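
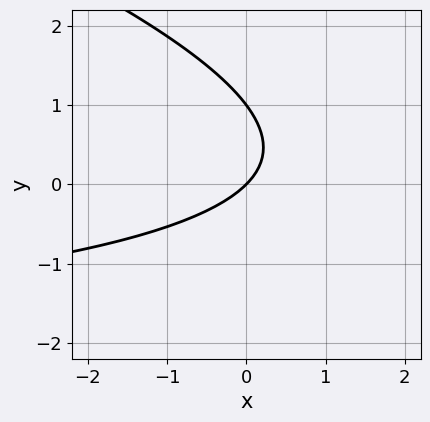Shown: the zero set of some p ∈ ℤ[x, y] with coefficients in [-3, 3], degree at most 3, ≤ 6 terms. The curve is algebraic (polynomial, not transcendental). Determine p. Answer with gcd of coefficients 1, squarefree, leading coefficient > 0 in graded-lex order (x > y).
x*y + 3*y^2 + 3*x - 3*y

Degree: no degree-1 curve has this shape, so deg p = 2.
From the visible intercepts: it meets the x-axis at x = 0 (among the integer gridlines); among the integer gridlines, it crosses the y-axis at y ∈ {0, 1}.
Assembling these constraints gives the stated polynomial.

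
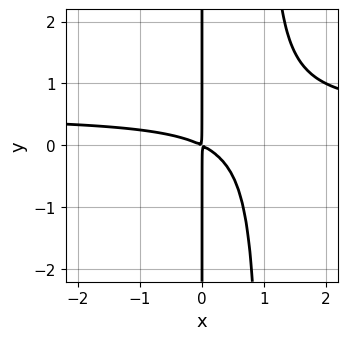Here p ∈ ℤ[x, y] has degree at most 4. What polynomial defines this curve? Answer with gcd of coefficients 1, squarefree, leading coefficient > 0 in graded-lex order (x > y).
2*x^2*y - x^2 - 2*x*y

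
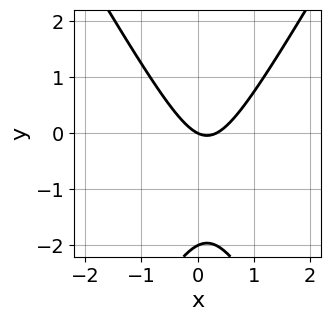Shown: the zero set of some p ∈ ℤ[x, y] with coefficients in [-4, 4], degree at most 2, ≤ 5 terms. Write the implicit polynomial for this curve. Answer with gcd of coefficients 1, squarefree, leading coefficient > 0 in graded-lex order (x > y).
3*x^2 - y^2 - x - 2*y

1. Degree: a generic line meets the curve in up to 2 points, so deg p = 2.
2. Against the integer gridlines: among the integer gridlines, it crosses the y-axis at y ∈ {-2, 0}; one x-axis crossing is at x = 0.
3. The integer polynomial consistent with all of this is the stated p.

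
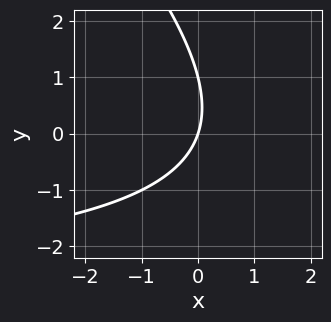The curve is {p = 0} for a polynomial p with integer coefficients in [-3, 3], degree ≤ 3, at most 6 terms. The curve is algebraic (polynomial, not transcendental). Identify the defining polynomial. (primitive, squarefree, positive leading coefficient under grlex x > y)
x*y + y^2 + 3*x - y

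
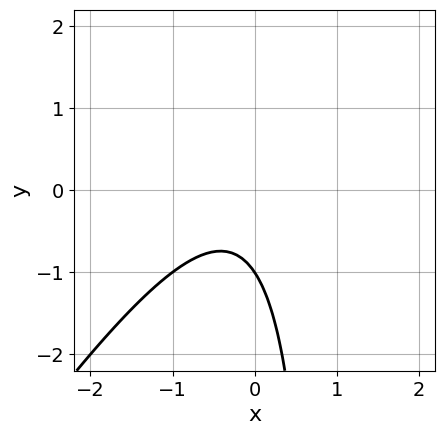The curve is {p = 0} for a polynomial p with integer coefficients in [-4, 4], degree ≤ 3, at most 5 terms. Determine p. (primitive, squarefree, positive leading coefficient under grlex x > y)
deg p = 2. A generic line meets the curve in up to 2 points.
Observable constraints: one y-axis crossing is at y = -1; no x-intercept at any integer in the box.
Solving for integer coefficients yields p as stated.

3*x^2 - 2*x*y + x + 2*y + 2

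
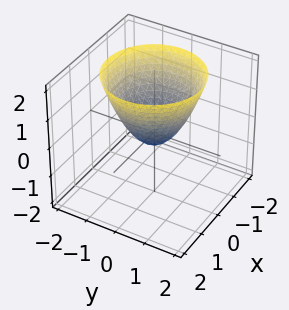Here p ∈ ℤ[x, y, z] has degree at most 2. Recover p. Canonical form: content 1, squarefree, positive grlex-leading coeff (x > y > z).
1. deg p = 2.
2. By symmetry, every cross-section ⟂ z is a circle, so x, y appear only via x² + y².
3. From the axis intercepts and sections: a circular section at z = 2 has radius between 1 and 2.
4. The integer polynomial consistent with all of this is the stated p.

3*x^2 + 3*y^2 - 3*z - 1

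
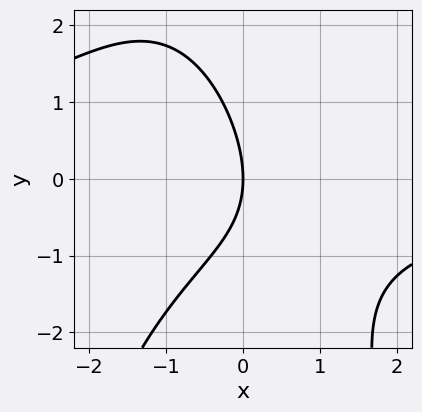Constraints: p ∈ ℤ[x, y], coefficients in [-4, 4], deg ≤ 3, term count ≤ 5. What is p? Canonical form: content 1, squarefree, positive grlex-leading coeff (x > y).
(a) Degree: a generic line meets the curve in up to 3 points, so deg p = 3.
(b) From the visible intercepts: one y-axis crossing is at y = 0; it meets the x-axis at x = 0 (among the integer gridlines).
(c) Matching integer coefficients to the picture gives p.

x^2*y + x*y + y^2 + 3*x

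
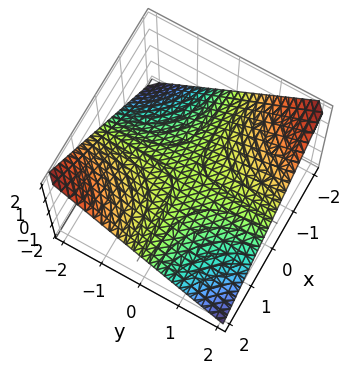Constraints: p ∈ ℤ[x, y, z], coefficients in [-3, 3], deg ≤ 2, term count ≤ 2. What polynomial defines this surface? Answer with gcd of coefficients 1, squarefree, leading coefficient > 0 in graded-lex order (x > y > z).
The degree is 2 — a hyperbolic paraboloid; a quadric.
From the visible intercepts: the visible y-axis segment lies entirely on the surface; it crosses the z-axis at the gridline z = 0; the visible x-axis segment lies entirely on the surface.
The integer polynomial consistent with all of this is the stated p.

x*y + 2*z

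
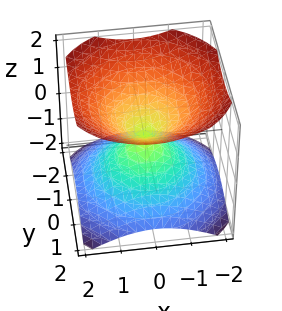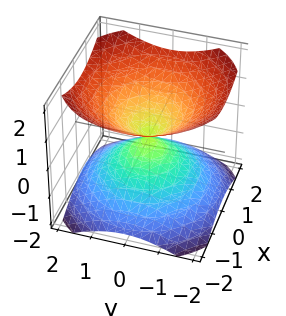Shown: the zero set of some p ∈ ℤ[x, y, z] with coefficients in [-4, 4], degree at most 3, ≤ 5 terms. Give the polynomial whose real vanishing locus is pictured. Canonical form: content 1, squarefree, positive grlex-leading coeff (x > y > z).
(a) There are 2 components.
(b) Degree: two nappes meeting at a single point; a quadric, so deg p = 2.
(c) Symmetries: it's symmetric under z → −z, forcing even powers of z; the surface is invariant under rotation about z: p = q(x² + y², z).
(d) Observable constraints: one z-axis crossing is at z = 0; a circular section at z = 1 has radius between 1 and 2; it crosses the y-axis at the gridline y = 0.
(e) Matching integer coefficients to the picture gives p.

2*x^2 + 2*y^2 - 3*z^2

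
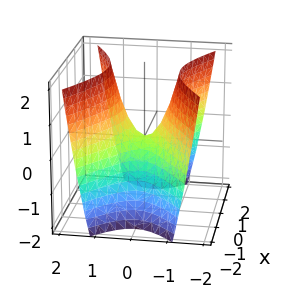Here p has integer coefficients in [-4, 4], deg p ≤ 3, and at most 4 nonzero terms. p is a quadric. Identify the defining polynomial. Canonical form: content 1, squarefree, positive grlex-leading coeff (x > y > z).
deg p = 2. A saddle surface; a quadric.
Symmetries: mirror symmetry y ↦ −y ⇒ only even powers of y; it's symmetric under x → −x, forcing even powers of x.
Observable constraints: it crosses the z-axis at the gridline z = 0; it crosses the x-axis at the gridline x = 0; it meets the y-axis at y = 0 (among the integer gridlines).
These observations pin down the coefficients.

x^2 - 2*y^2 + z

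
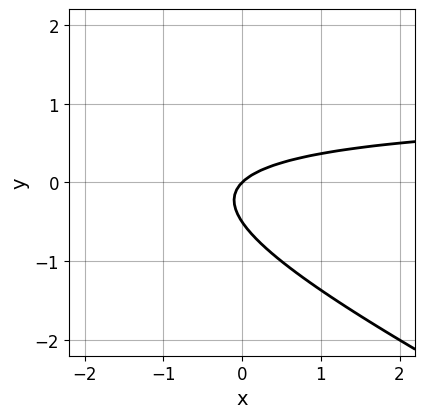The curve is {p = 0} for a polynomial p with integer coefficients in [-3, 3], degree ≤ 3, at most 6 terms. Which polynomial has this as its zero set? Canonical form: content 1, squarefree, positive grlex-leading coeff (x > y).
1. deg p = 2.
2. Checking where it meets the axes: it crosses the x-axis at the gridline x = 0; it crosses the y-axis at the gridline y = 0.
3. Putting this together gives p.

x*y + 2*y^2 - x + y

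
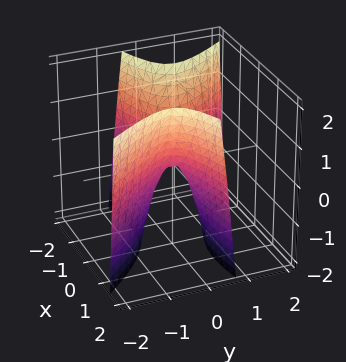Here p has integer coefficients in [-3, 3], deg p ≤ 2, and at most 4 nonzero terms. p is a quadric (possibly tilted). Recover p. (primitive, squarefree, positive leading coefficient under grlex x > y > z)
x^2 - 3*x*y - 3*y^2 - z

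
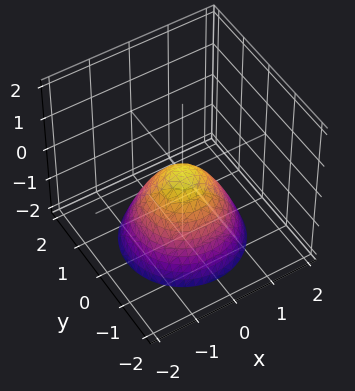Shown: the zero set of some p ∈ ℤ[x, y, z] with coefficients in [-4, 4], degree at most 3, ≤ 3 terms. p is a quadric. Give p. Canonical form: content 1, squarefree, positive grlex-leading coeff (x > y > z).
1. deg p = 2. A single bowl opening along one axis; a quadric.
2. Symmetries: every cross-section ⟂ z is a circle, so x, y appear only via x² + y².
3. Reading off the gridlines: one z-axis crossing is at z = 0; one y-axis crossing is at y = 0; one x-axis crossing is at x = 0.
4. Solving for integer coefficients yields p as stated.

x^2 + y^2 + z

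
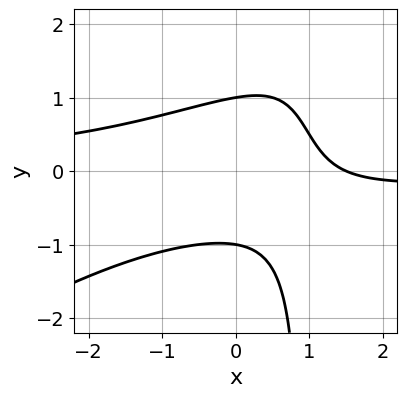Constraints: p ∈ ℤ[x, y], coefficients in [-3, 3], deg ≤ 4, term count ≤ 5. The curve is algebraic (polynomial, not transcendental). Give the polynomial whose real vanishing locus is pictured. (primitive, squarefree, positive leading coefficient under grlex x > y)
1. deg p = 3.
2. Against the integer gridlines: among the integer gridlines, it crosses the y-axis at y ∈ {-1, 1}.
3. Matching integer coefficients to the picture gives p.

2*x^2*y - 3*x*y^2 + 3*y^2 + 2*x - 3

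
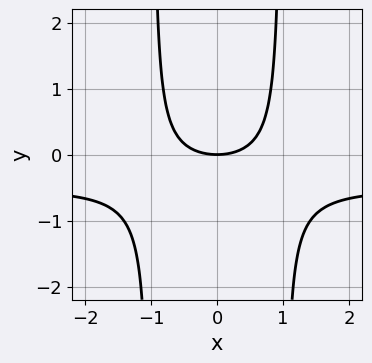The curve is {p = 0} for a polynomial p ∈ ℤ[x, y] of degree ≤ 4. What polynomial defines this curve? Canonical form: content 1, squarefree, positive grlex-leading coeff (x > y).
1. The degree is 3 — a generic line meets the curve in up to 3 points.
2. Symmetries: the x ↦ −x reflection is a symmetry, so x appears only in even powers.
3. From the axis intercepts and sections: it meets the y-axis at y = 0 (among the integer gridlines); it crosses the x-axis at the gridline x = 0.
4. Assembling these constraints gives the stated polynomial.

2*x^2*y + x^2 - 2*y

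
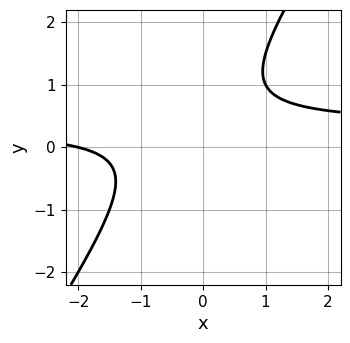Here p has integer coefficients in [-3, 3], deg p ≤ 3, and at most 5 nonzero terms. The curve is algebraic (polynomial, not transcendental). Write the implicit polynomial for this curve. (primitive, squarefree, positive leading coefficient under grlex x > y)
3*x*y - 2*y^2 - x + 2*y - 2

First, deg p = 2. A generic line meets the curve in up to 2 points.
Next, observable constraints: it misses every integer gridline on the y-axis; it crosses the x-axis at the gridline x = -2.
Finally, fitting integer coefficients to these (and the overall shape) gives p.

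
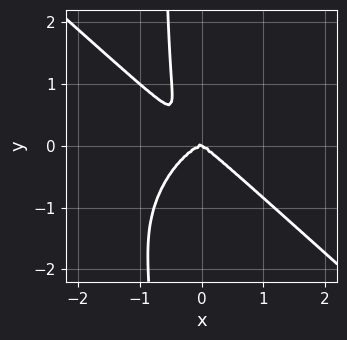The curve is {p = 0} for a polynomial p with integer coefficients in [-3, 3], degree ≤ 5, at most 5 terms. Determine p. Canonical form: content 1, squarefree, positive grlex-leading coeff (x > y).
First, degree: the shape is more complex than any degree-3 curve, so deg p = 4.
Then, against the integer gridlines: it meets the y-axis at y = 0 (among the integer gridlines); one x-axis crossing is at x = 0.
Finally, these observations pin down the coefficients.

3*x^4 - x^2*y^2 + 3*x*y^3 + x*y^2 + 2*y^3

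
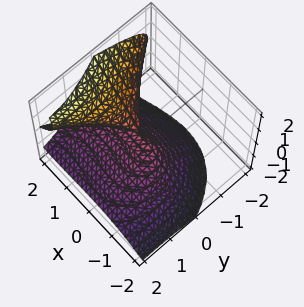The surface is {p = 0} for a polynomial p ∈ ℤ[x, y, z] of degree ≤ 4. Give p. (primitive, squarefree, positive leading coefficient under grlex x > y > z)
First, deg p = 3. No degree-2 surface has this shape.
Next, observable constraints: it meets the x-axis at x = 0 (among the integer gridlines); it meets the y-axis at y = 0 (among the integer gridlines); it meets the z-axis at z = 0 (among the integer gridlines).
Finally, matching integer coefficients to the picture gives p.

x^3 + 2*x^2*z + 3*y*z^2 - 3*z^3 - 3*y^2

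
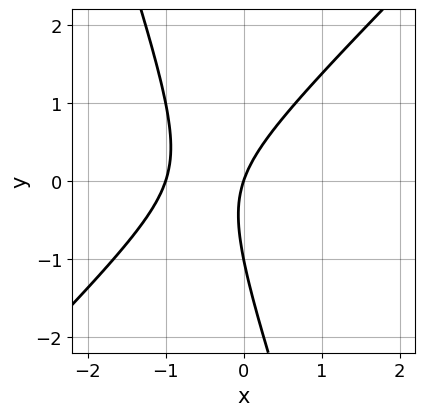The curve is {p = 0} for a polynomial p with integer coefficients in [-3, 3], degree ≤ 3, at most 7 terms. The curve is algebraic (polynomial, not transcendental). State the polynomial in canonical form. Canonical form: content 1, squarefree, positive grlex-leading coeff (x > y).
deg p = 2. The shape is more complex than any degree-1 curve.
Observable constraints: the y-axis gridline crossings are at y ∈ {-1, 0}; the x-axis gridline crossings are at x ∈ {-1, 0}.
Matching integer coefficients to the picture gives p.

3*x^2 - 2*x*y - y^2 + 3*x - y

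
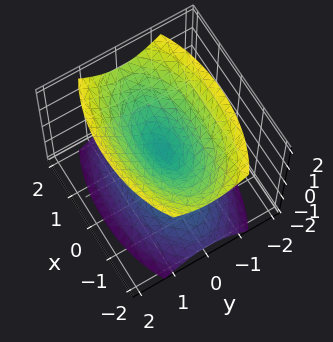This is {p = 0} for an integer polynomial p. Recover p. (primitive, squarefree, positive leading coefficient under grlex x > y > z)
x^2 + 3*y^2 - 2*z^2

1. The picture has 2 separate pieces. They look like related sheets of one shape, so recover p as a whole.
2. The degree is 2 — a double cone through the origin; a quadric.
3. Symmetries: mirror symmetry z ↦ −z ⇒ only even powers of z; mirror symmetry y ↦ −y ⇒ only even powers of y; the x ↦ −x reflection is a symmetry, so x appears only in even powers.
4. Reading off the gridlines: it crosses the z-axis at the gridline z = 0; it meets the y-axis at y = 0 (among the integer gridlines).
5. Together with the visible shape, these determine p as stated.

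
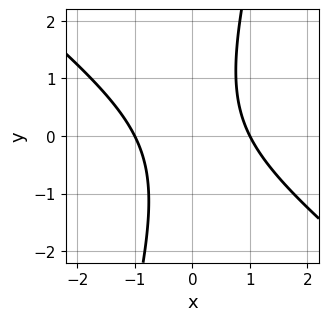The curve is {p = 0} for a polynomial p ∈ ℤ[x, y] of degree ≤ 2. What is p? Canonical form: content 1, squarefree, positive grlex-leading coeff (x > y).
3*x^2 + 3*x*y - y^2 - 3

First, deg p = 2. A generic line meets the curve in up to 2 points.
Next, reading off the gridlines: it misses every integer gridline on the y-axis; among the integer gridlines, it crosses the x-axis at x ∈ {-1, 1}.
Finally, matching integer coefficients to the picture gives p.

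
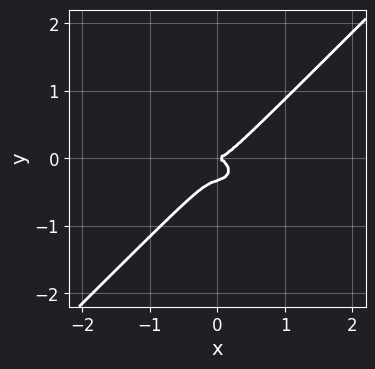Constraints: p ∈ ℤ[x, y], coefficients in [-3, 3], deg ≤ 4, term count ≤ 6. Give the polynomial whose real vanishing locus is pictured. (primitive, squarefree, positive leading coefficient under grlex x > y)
2*x^3 + x*y^2 - 3*y^3 - y^2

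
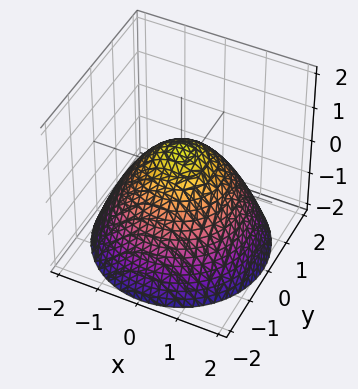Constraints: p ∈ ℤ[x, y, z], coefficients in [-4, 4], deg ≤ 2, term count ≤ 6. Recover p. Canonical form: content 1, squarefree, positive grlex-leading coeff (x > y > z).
2*x^2 + 2*y^2 + 3*z - 2

(a) Degree: no degree-1 surface has this shape, so deg p = 2.
(b) Symmetries: rotational symmetry about the z-axis ⇒ p depends on x, y only through x² + y².
(c) Observable constraints: a circular section at z = 0 has radius exactly 1; among the integer gridlines, it crosses the x-axis at x ∈ {-1, 1}; the y-axis gridline crossings are at y ∈ {-1, 1}.
(d) Matching integer coefficients to the picture gives p.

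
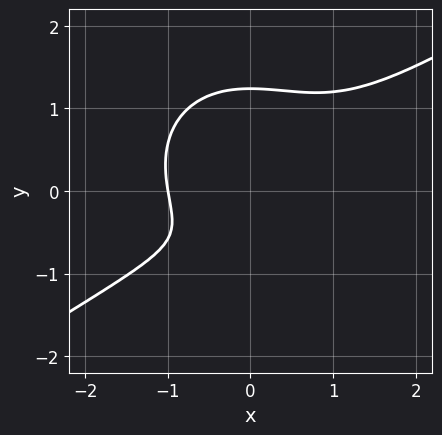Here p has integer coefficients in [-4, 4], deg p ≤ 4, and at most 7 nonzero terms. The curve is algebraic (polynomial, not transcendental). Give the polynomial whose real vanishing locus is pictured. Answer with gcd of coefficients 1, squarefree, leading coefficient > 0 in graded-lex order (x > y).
2*x^3 - 2*x^2*y - 3*y^3 + 3*y + 2

deg p = 3.
Observable constraints: it crosses the x-axis at the gridline x = -1.
Fitting integer coefficients to these (and the overall shape) gives p.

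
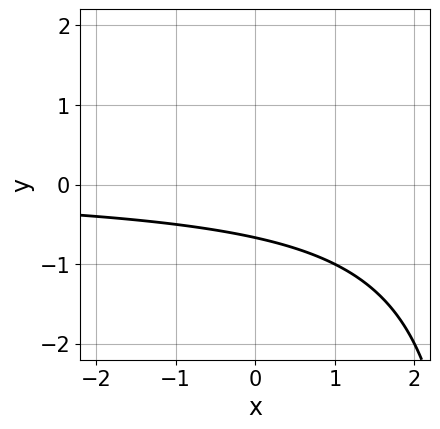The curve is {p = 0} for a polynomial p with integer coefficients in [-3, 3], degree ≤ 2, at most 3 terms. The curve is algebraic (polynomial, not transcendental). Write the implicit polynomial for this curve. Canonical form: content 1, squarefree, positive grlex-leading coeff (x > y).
1. Degree: no degree-1 curve has this shape, so deg p = 2.
2. Checking where it meets the axes: the curve avoids every integer x-axis point in the box.
3. Matching integer coefficients to the picture gives p.

x*y - 3*y - 2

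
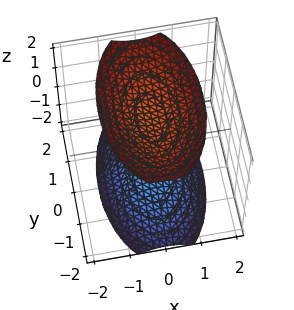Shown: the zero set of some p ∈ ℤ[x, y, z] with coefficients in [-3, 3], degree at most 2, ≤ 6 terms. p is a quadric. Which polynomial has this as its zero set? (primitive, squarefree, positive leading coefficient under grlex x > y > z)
1. I count 2 distinct pieces. Treating them together as one polynomial.
2. deg p = 2. Two sheets facing apart; a quadric.
3. Symmetries: the z ↦ −z reflection is a symmetry, so z appears only in even powers; mirror symmetry y ↦ −y ⇒ only even powers of y; mirror symmetry x ↦ −x ⇒ only even powers of x.
4. From the axis intercepts and sections: the surface avoids every integer x-axis point in the box; it misses every integer gridline on the y-axis.
5. Solving for integer coefficients yields p as stated.

3*x^2 + y^2 - 2*z^2 + 3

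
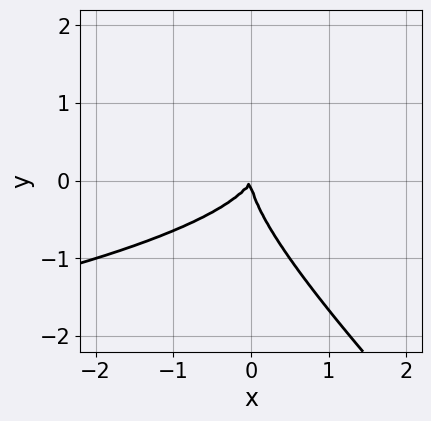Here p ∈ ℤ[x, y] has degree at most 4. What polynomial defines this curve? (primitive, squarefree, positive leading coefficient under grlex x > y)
(a) deg p = 3. A generic line meets the curve in up to 3 points.
(b) Against the integer gridlines: one x-axis crossing is at x = 0; it meets the y-axis at y = 0 (among the integer gridlines).
(c) The integer polynomial consistent with all of this is the stated p.

2*x*y^2 + 2*y^3 + 2*x^2 - x*y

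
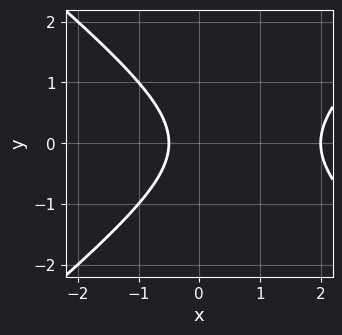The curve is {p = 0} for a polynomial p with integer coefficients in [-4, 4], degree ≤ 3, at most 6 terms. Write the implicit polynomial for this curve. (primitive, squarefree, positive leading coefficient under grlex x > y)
2*x^2 - 3*y^2 - 3*x - 2

deg p = 2. A generic line meets the curve in up to 2 points.
Symmetries: it's symmetric under y → −y, forcing even powers of y.
Against the integer gridlines: it misses every integer gridline on the y-axis; one x-axis crossing is at x = 2.
Assembling these constraints gives the stated polynomial.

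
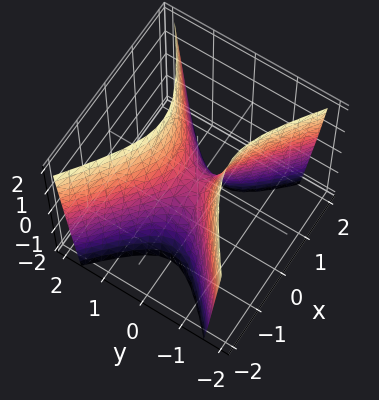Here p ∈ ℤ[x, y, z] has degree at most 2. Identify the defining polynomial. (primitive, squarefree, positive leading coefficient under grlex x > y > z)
2*x^2 - 3*y^2 + z

First, the degree is 2 — a saddle surface; a quadric.
Then, symmetries: it's symmetric under x → −x, forcing even powers of x; mirror symmetry y ↦ −y ⇒ only even powers of y.
Next, against the integer gridlines: it crosses the x-axis at the gridline x = 0; it meets the z-axis at z = 0 (among the integer gridlines); it crosses the y-axis at the gridline y = 0.
Finally, the integer polynomial consistent with all of this is the stated p.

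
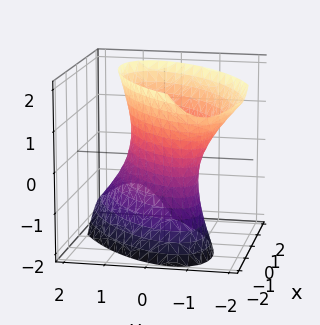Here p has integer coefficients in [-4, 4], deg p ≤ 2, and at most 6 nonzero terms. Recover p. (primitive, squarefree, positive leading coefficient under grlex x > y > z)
(a) deg p = 2. No degree-1 surface has this shape.
(b) Checking where it meets the axes: no z-intercept at any integer in the box; the x-axis gridline crossings are at x ∈ {-1, 1}.
(c) Fitting integer coefficients to these (and the overall shape) gives p.

2*x^2 - 3*x*y + 3*y^2 + y*z - z^2 - 2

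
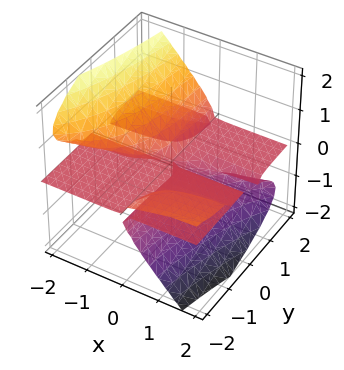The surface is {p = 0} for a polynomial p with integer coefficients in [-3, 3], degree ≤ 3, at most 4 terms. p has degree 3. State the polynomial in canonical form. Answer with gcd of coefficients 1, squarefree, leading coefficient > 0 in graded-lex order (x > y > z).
(a) The picture has 2 separate pieces.
(b) deg p = 3.
(c) From the axis intercepts and sections: it crosses the z-axis at the gridline z = 0; the visible x-axis segment lies entirely on the surface.
(d) Putting this together gives p.

x*y*z + 3*x*z^2 + 3*z^3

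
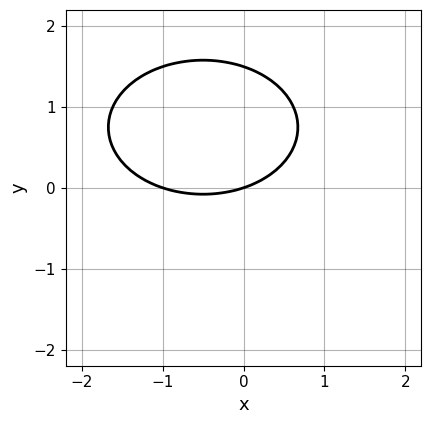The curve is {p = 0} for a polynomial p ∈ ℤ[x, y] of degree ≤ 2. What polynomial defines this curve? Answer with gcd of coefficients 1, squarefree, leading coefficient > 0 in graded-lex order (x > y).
deg p = 2. No degree-1 curve has this shape.
Against the integer gridlines: among the integer gridlines, it crosses the x-axis at x ∈ {-1, 0}; it meets the y-axis at y = 0 (among the integer gridlines).
Matching integer coefficients to the picture gives p.

x^2 + 2*y^2 + x - 3*y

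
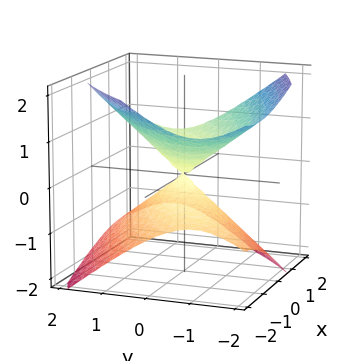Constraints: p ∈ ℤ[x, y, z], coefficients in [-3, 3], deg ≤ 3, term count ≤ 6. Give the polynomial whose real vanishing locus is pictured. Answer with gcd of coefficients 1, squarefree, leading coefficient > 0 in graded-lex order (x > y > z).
x^2 - 2*x*y - x*z + 2*y^2 - 3*z^2

1. The degree is 2 — the shape is more complex than any degree-1 surface.
2. Checking where it meets the axes: it crosses the y-axis at the gridline y = 0; one x-axis crossing is at x = 0.
3. Together with the visible shape, these determine p as stated.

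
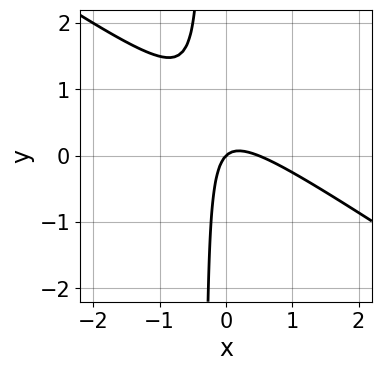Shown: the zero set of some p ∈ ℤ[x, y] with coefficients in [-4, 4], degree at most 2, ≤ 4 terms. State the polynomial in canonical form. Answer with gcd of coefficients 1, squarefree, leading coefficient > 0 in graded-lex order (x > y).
2*x^2 + 3*x*y - x + y

First, deg p = 2.
Then, from the visible intercepts: it crosses the x-axis at the gridline x = 0; it crosses the y-axis at the gridline y = 0.
Finally, putting this together gives p.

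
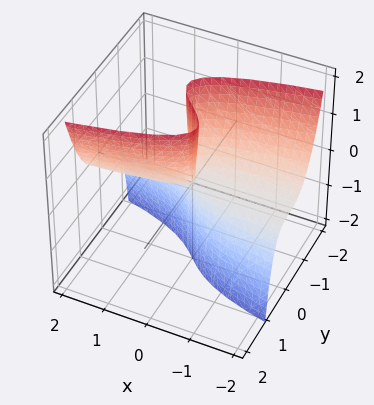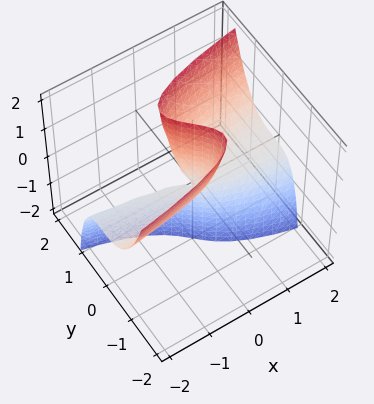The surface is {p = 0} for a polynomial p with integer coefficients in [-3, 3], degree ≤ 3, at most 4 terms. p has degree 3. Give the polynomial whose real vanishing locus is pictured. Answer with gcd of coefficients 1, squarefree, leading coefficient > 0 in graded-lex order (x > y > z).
First, the degree is 3 — a generic line meets the surface in up to 3 points.
Next, reading off the gridlines: the visible x-axis segment lies entirely on the surface; it crosses the y-axis at the gridline y = 0.
Finally, together with the visible shape, these determine p as stated. Check: (0, 0, -1) on the z-axis lies on the surface, and p(0, 0, -1) = 0. ✓

2*y^3 - x*z - y*z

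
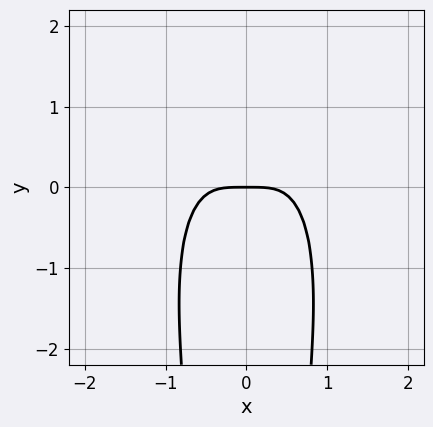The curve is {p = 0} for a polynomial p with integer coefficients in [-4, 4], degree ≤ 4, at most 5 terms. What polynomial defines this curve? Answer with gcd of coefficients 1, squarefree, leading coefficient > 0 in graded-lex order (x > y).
1. deg p = 4. The shape is more complex than any degree-3 curve.
2. Symmetries: mirror symmetry x ↦ −x ⇒ only even powers of x.
3. Against the integer gridlines: it crosses the y-axis at the gridline y = 0; it meets the x-axis at x = 0 (among the integer gridlines).
4. Solving for integer coefficients yields p as stated.

3*x^4 + x^2*y^2 + 2*y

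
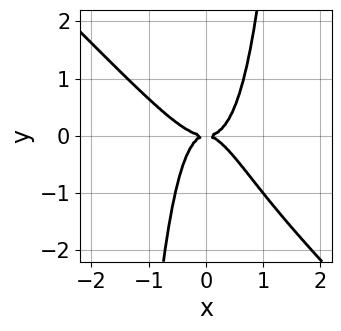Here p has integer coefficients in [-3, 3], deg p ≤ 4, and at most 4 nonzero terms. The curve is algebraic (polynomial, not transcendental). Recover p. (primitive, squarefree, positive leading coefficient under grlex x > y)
3*x^4 + 3*x^3*y - x^2*y - y^2

1. The degree is 4 — the shape is more complex than any degree-3 curve.
2. Checking where it meets the axes: one x-axis crossing is at x = 0; it crosses the y-axis at the gridline y = 0.
3. Together with the visible shape, these determine p as stated.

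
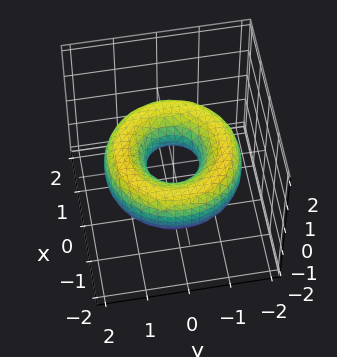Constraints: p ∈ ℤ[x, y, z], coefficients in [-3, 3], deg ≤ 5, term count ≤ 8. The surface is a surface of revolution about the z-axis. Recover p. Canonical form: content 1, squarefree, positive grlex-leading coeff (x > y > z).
(a) deg p = 4. No degree-3 surface has this shape.
(b) By symmetry, the z-axis is an axis of rotation, so x and y enter only as x² + y².
(c) From the visible intercepts: a circular section at z = 0 has radius between 0 and 1; it misses every integer gridline on the z-axis.
(d) Putting this together gives p.

x^4 + 2*x^2*y^2 + y^4 - 3*x^2 - 3*y^2 + 3*z^2 + 1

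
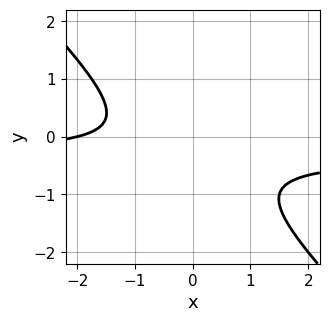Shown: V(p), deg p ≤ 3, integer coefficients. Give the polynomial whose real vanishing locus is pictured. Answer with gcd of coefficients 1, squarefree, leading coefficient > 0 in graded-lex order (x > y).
3*x*y + 3*y^2 + x + 2*y + 2

(a) deg p = 2.
(b) Checking where it meets the axes: it meets the x-axis at x = -2 (among the integer gridlines); the curve avoids every integer y-axis point in the box.
(c) Matching integer coefficients to the picture gives p.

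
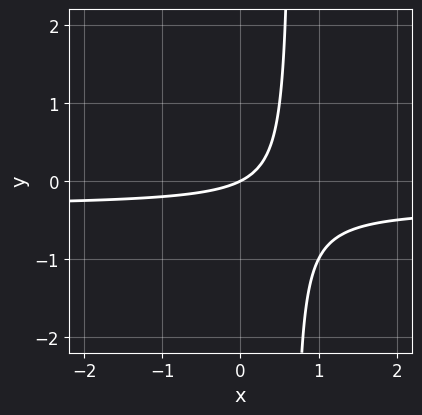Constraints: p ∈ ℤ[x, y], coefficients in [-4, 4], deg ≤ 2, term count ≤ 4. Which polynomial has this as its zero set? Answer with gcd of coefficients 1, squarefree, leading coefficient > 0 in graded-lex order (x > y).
3*x*y + x - 2*y

1. Degree: the shape is more complex than any degree-1 curve, so deg p = 2.
2. Against the integer gridlines: it crosses the x-axis at the gridline x = 0; one y-axis crossing is at y = 0.
3. The integer polynomial consistent with all of this is the stated p.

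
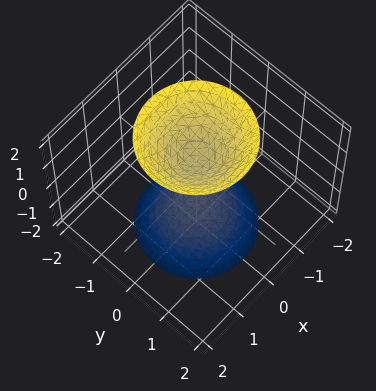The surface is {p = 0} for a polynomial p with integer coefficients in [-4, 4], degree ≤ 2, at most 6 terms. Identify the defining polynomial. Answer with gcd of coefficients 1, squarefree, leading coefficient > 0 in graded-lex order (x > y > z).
2*x^2 + 2*y^2 - z^2 + 1

I count 2 distinct pieces. They look like related sheets of one shape, so recover p as a whole.
Degree: two sheets facing apart; a quadric, so deg p = 2.
Symmetry: the surface is invariant under rotation about z: p = q(x² + y², z); mirror symmetry z ↦ −z ⇒ only even powers of z.
Observable constraints: it misses every integer gridline on the x-axis; the surface avoids every integer y-axis point in the box; the z-axis gridline crossings are at z ∈ {-1, 1}.
Putting this together gives p.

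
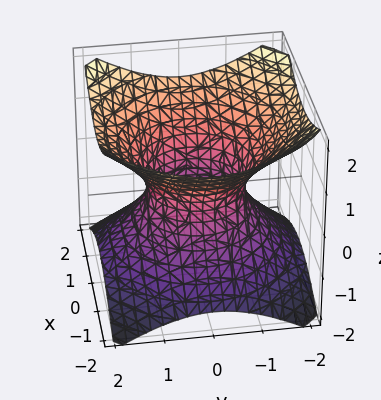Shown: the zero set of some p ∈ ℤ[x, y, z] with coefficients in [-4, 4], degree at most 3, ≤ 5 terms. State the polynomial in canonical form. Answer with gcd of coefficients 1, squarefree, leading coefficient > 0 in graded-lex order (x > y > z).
2*x^2 + 2*y^2 - 3*z^2 - 2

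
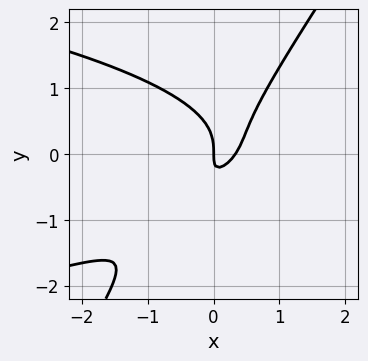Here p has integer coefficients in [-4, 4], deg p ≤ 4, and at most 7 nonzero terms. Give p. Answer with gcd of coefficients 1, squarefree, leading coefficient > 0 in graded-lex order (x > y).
3*x*y^2 - 2*y^3 + 3*x^2 - 2*x*y - x

deg p = 3.
Reading off the gridlines: it crosses the y-axis at the gridline y = 0; one x-axis crossing is at x = 0.
Matching integer coefficients to the picture gives p.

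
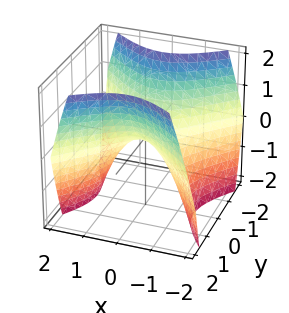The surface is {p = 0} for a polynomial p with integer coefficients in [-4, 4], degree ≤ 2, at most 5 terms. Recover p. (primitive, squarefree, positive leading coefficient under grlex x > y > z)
x^2 - y^2 + z

1. deg p = 2.
2. Symmetries: it's symmetric under y → −y, forcing even powers of y; mirror symmetry x ↦ −x ⇒ only even powers of x.
3. From the axis intercepts and sections: it meets the z-axis at z = 0 (among the integer gridlines); one x-axis crossing is at x = 0; it meets the y-axis at y = 0 (among the integer gridlines).
4. Assembling these constraints gives the stated polynomial.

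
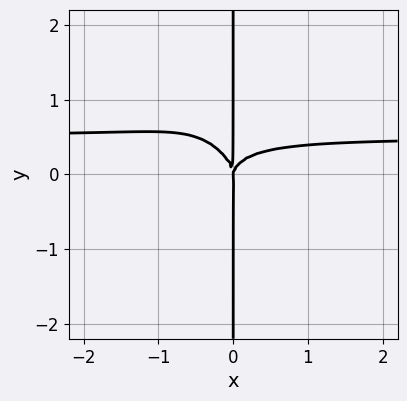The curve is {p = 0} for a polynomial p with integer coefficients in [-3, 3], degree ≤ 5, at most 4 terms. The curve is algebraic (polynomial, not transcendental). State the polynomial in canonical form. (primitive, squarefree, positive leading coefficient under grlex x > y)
2*x^3*y + x^2*y^2 + x*y^3 - x^3

(a) The degree is 4 — the shape is more complex than any degree-3 curve.
(b) Checking where it meets the axes: it meets the x-axis at x = 0 (among the integer gridlines); every point of the y-axis in the box is on the curve.
(c) Together with the visible shape, these determine p as stated.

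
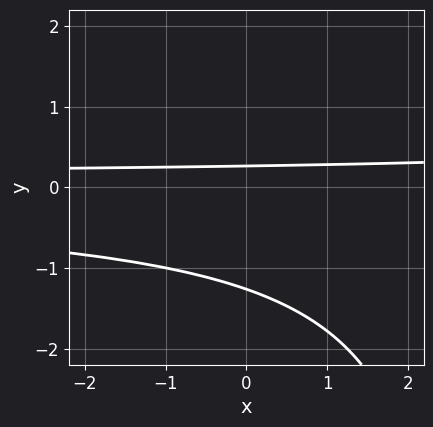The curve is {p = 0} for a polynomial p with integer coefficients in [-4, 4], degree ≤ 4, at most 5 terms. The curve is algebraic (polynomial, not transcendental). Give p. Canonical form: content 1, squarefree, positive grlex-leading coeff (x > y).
Degree: no degree-2 curve has this shape, so deg p = 3.
Against the integer gridlines: no x-intercept at any integer in the box.
These observations pin down the coefficients.

x*y^2 - 3*y^2 - 3*y + 1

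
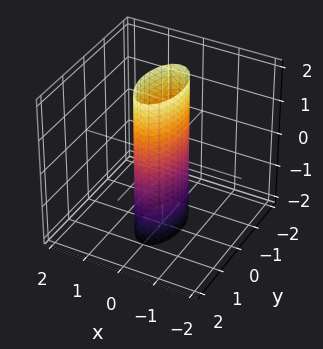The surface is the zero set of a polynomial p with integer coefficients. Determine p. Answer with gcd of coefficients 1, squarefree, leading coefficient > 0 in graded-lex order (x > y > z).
3*x^2 + y^2 - 1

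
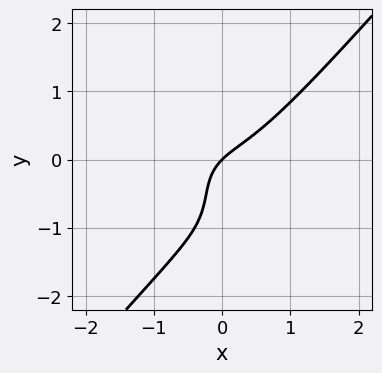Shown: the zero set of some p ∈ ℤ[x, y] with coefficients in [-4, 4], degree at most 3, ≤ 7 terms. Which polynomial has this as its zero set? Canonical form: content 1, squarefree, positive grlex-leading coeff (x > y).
3*x^3 - 2*y^3 - 3*y^2 + 2*x - 2*y

1. deg p = 3. The shape is more complex than any degree-2 curve.
2. Checking where it meets the axes: it meets the y-axis at y = 0 (among the integer gridlines); one x-axis crossing is at x = 0.
3. Solving for integer coefficients yields p as stated.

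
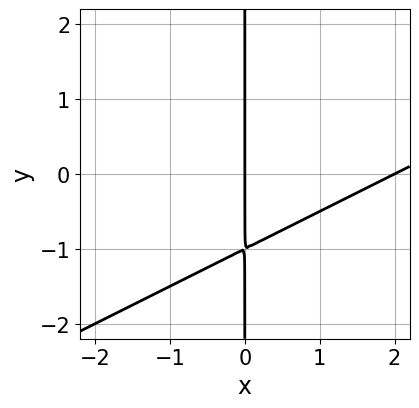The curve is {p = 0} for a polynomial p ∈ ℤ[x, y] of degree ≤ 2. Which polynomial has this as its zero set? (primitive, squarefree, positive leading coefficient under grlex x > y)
x^2 - 2*x*y - 2*x

First, the degree is 2 — a generic line meets the curve in up to 2 points.
Next, observable constraints: every point of the y-axis in the box is on the curve; among the integer gridlines, it crosses the x-axis at x ∈ {0, 2}.
Finally, assembling these constraints gives the stated polynomial.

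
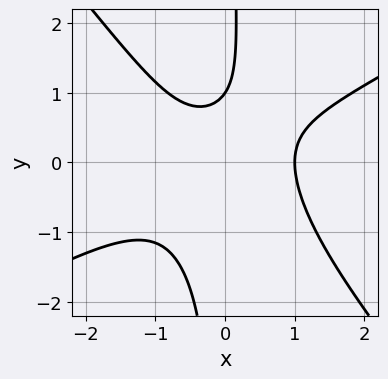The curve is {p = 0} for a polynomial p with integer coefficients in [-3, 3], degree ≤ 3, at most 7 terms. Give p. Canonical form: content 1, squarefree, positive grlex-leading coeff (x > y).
2*x^3 - 2*x^2*y - 3*x*y^2 + 2*y - 2

The degree is 3 — the shape is more complex than any degree-2 curve.
From the visible intercepts: it crosses the y-axis at the gridline y = 1; it meets the x-axis at x = 1 (among the integer gridlines).
The integer polynomial consistent with all of this is the stated p.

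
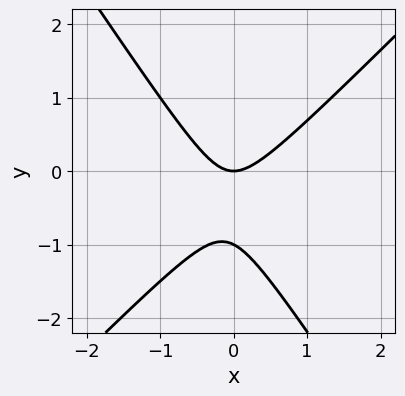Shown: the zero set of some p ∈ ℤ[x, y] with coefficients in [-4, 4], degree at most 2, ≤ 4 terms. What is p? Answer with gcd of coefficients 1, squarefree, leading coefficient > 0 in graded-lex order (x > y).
1. deg p = 2. No degree-1 curve has this shape.
2. Observable constraints: it meets the x-axis at x = 0 (among the integer gridlines); the y-axis gridline crossings are at y ∈ {-1, 0}.
3. Matching integer coefficients to the picture gives p.

3*x^2 - x*y - 2*y^2 - 2*y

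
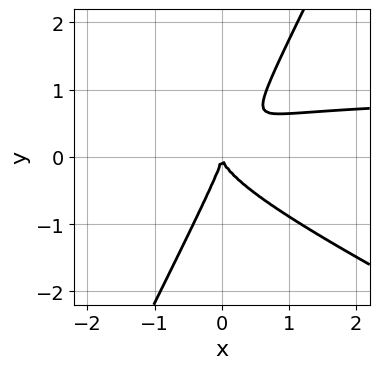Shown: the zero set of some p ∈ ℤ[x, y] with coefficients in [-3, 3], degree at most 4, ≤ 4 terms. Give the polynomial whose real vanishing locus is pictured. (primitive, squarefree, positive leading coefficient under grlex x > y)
2*x^2*y + 3*x*y^2 - 2*y^3 - 2*x^2

1. deg p = 3. No degree-2 curve has this shape.
2. From the axis intercepts and sections: it crosses the x-axis at the gridline x = 0; one y-axis crossing is at y = 0.
3. The integer polynomial consistent with all of this is the stated p.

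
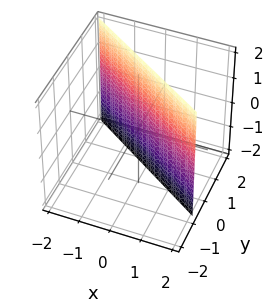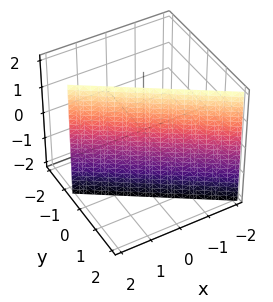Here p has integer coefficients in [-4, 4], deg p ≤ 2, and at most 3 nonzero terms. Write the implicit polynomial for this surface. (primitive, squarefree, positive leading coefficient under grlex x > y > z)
Degree: every cross-section is a straight line — this is a plane, so deg p = 1.
Observable constraints: it meets the x-axis at x = 1 (among the integer gridlines); the surface avoids every integer z-axis point in the box.
Putting this together gives p.

2*x + 3*y - 2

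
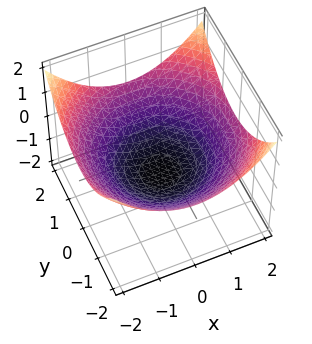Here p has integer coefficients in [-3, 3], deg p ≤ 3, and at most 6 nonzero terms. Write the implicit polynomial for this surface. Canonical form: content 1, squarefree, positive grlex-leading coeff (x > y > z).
(a) deg p = 2.
(b) Symmetry: the z-axis is an axis of rotation, so x and y enter only as x² + y².
(c) Reading off the gridlines: one z-axis crossing is at z = -1; a circular section at z = 0 has radius between 1 and 2.
(d) Matching integer coefficients to the picture gives p.

x^2 + y^2 - 3*z - 3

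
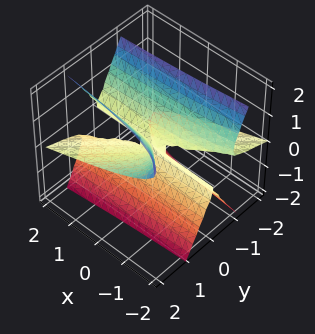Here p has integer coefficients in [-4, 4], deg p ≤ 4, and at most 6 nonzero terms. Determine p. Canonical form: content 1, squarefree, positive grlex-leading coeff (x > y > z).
x*y^2 - y^3 + 3*y^2*z - z^3

Degree: no degree-2 surface has this shape, so deg p = 3.
Reading off the gridlines: every point of the x-axis in the box is on the surface; it meets the y-axis at y = 0 (among the integer gridlines).
Solving for integer coefficients yields p as stated.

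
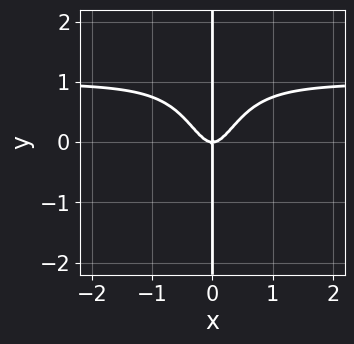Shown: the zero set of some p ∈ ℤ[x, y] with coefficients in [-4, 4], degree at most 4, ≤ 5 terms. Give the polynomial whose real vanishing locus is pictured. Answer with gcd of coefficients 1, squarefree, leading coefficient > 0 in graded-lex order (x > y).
1. Degree: no degree-3 curve has this shape, so deg p = 4.
2. Reading off the gridlines: it meets the x-axis at x = 0 (among the integer gridlines); the visible y-axis segment lies entirely on the curve.
3. Solving for integer coefficients yields p as stated.

3*x^3*y - 3*x^3 + x*y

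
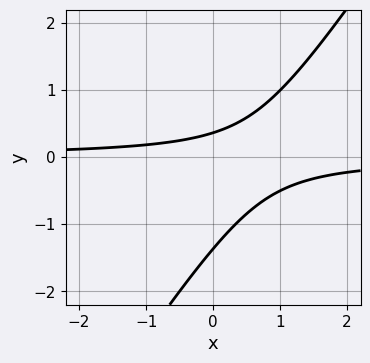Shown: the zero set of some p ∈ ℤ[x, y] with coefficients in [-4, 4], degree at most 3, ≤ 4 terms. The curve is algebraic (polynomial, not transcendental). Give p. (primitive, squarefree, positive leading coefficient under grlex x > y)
First, deg p = 2.
Next, observable constraints: it misses every integer gridline on the x-axis.
Finally, matching integer coefficients to the picture gives p.

3*x*y - 2*y^2 - 2*y + 1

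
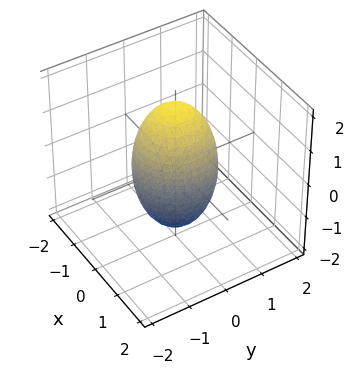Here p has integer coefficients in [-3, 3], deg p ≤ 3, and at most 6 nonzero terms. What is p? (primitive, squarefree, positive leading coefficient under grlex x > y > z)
1. The degree is 2 — no degree-1 surface has this shape.
2. By symmetry, every cross-section ⟂ z is a circle, so x, y appear only via x² + y².
3. From the axis intercepts and sections: the y-axis gridline crossings are at y ∈ {-1, 1}; a circular section at z = 1 has radius between 0 and 1; the x-axis gridline crossings are at x ∈ {-1, 1}.
4. Fitting integer coefficients to these (and the overall shape) gives p.

3*x^2 + 3*y^2 + z^2 - 3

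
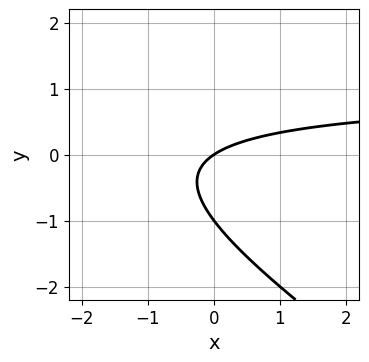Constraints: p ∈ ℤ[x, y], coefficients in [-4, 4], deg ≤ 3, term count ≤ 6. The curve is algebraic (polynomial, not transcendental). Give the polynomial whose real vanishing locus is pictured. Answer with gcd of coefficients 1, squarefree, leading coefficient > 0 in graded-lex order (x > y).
(a) The degree is 2 — a generic line meets the curve in up to 2 points.
(b) Against the integer gridlines: the y-axis gridline crossings are at y ∈ {-1, 0}; it meets the x-axis at x = 0 (among the integer gridlines).
(c) Putting this together gives p.

2*x*y + 3*y^2 - 2*x + 3*y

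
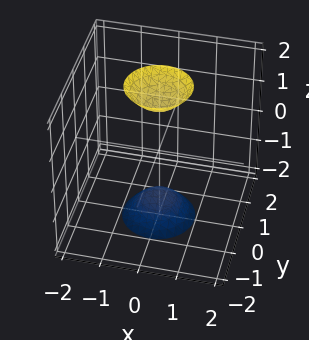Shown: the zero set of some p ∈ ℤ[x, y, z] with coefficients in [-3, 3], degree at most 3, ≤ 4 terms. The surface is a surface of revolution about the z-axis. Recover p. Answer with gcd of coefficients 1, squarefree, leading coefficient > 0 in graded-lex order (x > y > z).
1. I count 2 distinct pieces. They look like related sheets of one shape, so recover p as a whole.
2. The degree is 2 — a generic line meets the surface in up to 2 points.
3. Symmetries: rotational symmetry about the z-axis ⇒ p depends on x, y only through x² + y².
4. Checking where it meets the axes: the surface avoids every integer x-axis point in the box; a circular section at z = -2 has radius between 0 and 1; it misses every integer gridline on the y-axis.
5. Assembling these constraints gives the stated polynomial.

3*x^2 + 3*y^2 - z^2 + 2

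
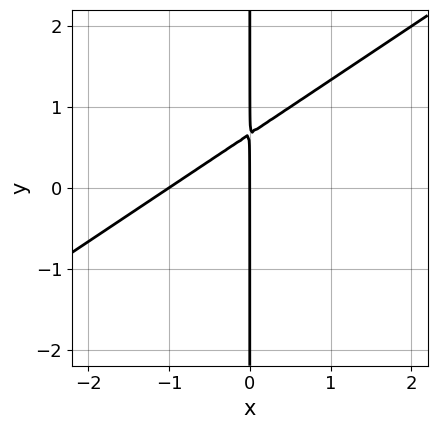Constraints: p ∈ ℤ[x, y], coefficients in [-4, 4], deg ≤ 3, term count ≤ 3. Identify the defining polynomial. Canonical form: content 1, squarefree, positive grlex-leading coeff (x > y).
(a) deg p = 2.
(b) From the axis intercepts and sections: the visible y-axis segment lies entirely on the curve; the x-axis gridline crossings are at x ∈ {-1, 0}.
(c) Putting this together gives p.

2*x^2 - 3*x*y + 2*x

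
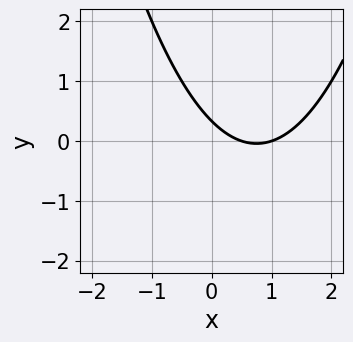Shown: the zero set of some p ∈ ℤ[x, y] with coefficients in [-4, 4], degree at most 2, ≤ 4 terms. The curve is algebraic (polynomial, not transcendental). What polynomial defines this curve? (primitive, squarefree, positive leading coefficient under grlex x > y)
2*x^2 - 3*x - 3*y + 1

(a) deg p = 2. No degree-1 curve has this shape.
(b) Observable constraints: it crosses the x-axis at the gridline x = 1.
(c) These observations pin down the coefficients.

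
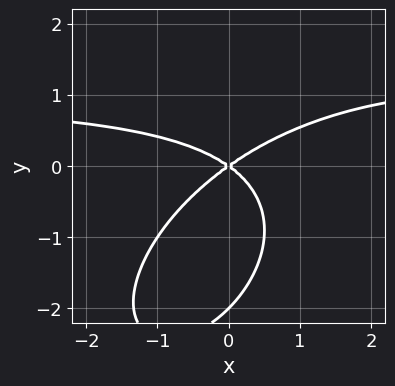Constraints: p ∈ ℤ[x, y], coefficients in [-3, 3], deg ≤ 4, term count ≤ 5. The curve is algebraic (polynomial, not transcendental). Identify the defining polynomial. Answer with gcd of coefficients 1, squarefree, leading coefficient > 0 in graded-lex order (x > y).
deg p = 3. The shape is more complex than any degree-2 curve.
Reading off the gridlines: it meets the x-axis at x = 0 (among the integer gridlines); the y-axis gridline crossings are at y ∈ {-2, 0}.
Putting this together gives p.

x^2*y - x*y^2 + y^3 - x^2 + 2*y^2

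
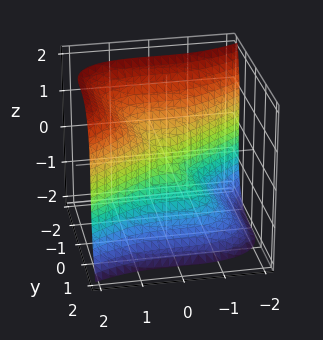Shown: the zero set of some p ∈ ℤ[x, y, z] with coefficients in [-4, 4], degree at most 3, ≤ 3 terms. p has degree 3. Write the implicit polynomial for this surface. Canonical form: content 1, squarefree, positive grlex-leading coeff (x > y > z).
x^3 - 3*y^3 - z^3

First, degree: the shape is more complex than any degree-2 surface, so deg p = 3.
Next, from the axis intercepts and sections: it crosses the x-axis at the gridline x = 0; it meets the y-axis at y = 0 (among the integer gridlines).
Finally, the integer polynomial consistent with all of this is the stated p.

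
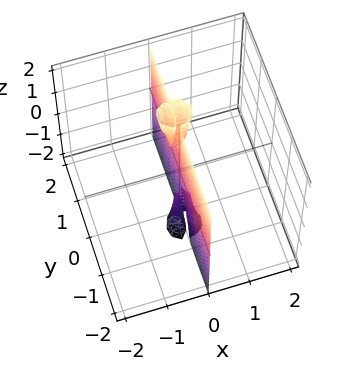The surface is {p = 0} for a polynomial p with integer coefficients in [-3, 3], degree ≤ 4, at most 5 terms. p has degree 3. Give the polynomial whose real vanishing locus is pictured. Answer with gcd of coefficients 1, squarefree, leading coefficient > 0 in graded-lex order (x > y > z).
2*x^3 + 3*x*y^2 - x*y*z

1. The picture has 3 separate pieces. Treating them together as one polynomial.
2. The degree is 3 — a generic line meets the surface in up to 3 points.
3. From the visible intercepts: every point of the y-axis in the box is on the surface; it meets the x-axis at x = 0 (among the integer gridlines); the visible z-axis segment lies entirely on the surface.
4. The integer polynomial consistent with all of this is the stated p.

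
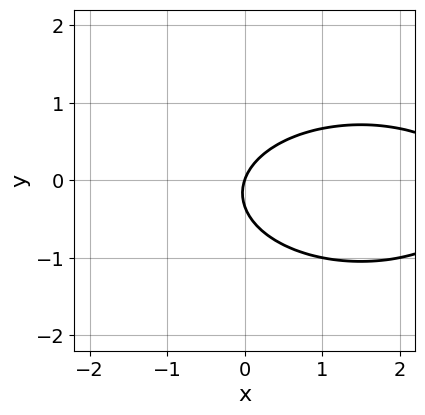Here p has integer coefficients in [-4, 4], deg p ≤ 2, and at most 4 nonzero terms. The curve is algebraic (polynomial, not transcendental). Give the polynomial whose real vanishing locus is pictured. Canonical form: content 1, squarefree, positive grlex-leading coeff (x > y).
(a) The degree is 2 — a generic line meets the curve in up to 2 points.
(b) Checking where it meets the axes: it crosses the y-axis at the gridline y = 0; one x-axis crossing is at x = 0.
(c) Solving for integer coefficients yields p as stated.

x^2 + 3*y^2 - 3*x + y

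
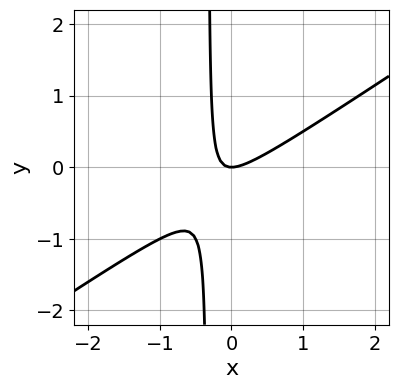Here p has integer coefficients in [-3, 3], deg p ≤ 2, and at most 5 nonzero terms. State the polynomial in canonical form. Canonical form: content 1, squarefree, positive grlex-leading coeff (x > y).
2*x^2 - 3*x*y - y

(a) The degree is 2 — no degree-1 curve has this shape.
(b) From the visible intercepts: it crosses the x-axis at the gridline x = 0; it meets the y-axis at y = 0 (among the integer gridlines).
(c) Assembling these constraints gives the stated polynomial.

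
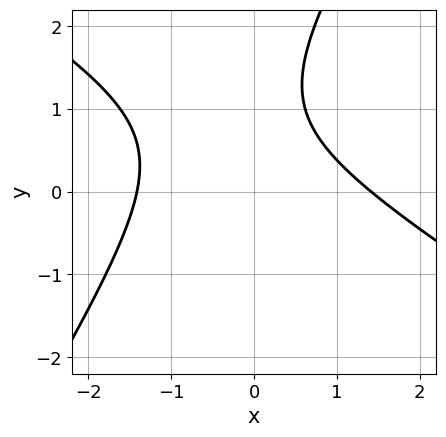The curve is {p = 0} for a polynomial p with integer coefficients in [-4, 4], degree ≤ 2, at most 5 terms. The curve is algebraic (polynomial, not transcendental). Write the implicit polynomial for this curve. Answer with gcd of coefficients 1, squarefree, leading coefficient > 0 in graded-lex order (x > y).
x^2 + x*y - y^2 + 2*y - 2

1. deg p = 2.
2. Checking where it meets the axes: the curve avoids every integer y-axis point in the box.
3. Matching integer coefficients to the picture gives p.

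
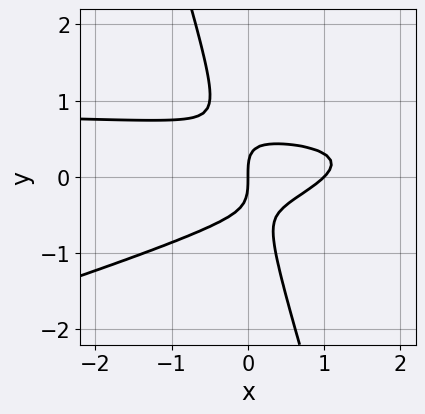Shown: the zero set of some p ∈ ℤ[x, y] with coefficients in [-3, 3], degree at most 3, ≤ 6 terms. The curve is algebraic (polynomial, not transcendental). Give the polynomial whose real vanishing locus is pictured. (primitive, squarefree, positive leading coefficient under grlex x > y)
x^2*y - 3*x*y^2 - y^3 - x^2 + x

First, deg p = 3. No degree-2 curve has this shape.
Next, observable constraints: among the integer gridlines, it crosses the x-axis at x ∈ {0, 1}; it crosses the y-axis at the gridline y = 0.
Finally, these observations pin down the coefficients.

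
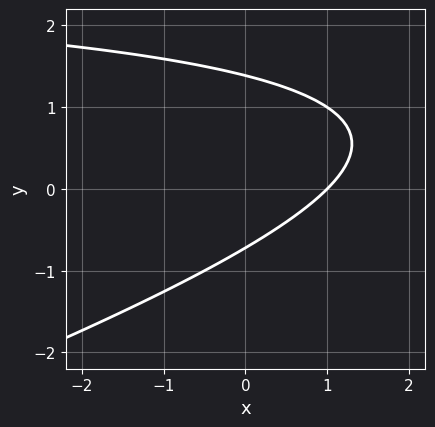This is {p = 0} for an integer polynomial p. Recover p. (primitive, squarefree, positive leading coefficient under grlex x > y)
x*y - 3*y^2 - 3*x + 2*y + 3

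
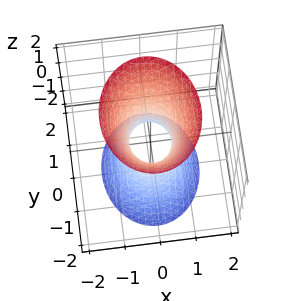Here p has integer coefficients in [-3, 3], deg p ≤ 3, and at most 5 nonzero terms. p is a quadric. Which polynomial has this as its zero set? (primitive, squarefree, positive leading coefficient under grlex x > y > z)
3*x^2 + 2*y^2 - z^2 - 1

First, degree: one connected sheet with a waist; a quadric, so deg p = 2.
Then, symmetries: mirror symmetry z ↦ −z ⇒ only even powers of z; mirror symmetry y ↦ −y ⇒ only even powers of y; it's symmetric under x → −x, forcing even powers of x.
Then, reading off the gridlines: no z-intercept at any integer in the box.
Finally, putting this together gives p.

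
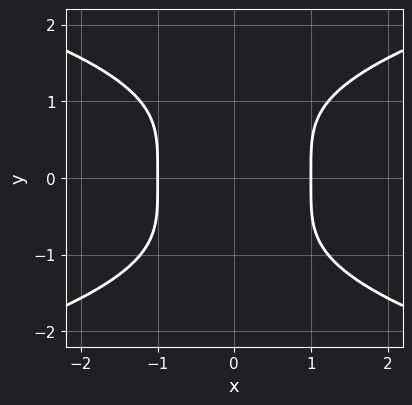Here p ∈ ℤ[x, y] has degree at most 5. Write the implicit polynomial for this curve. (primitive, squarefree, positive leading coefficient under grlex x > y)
First, degree: the shape is more complex than any degree-3 curve, so deg p = 4.
Then, symmetries: it's symmetric under x → −x, forcing even powers of x; it's symmetric under y → −y, forcing even powers of y.
Then, from the visible intercepts: among the integer gridlines, it crosses the x-axis at x ∈ {-1, 1}; the curve avoids every integer y-axis point in the box.
Finally, these observations pin down the coefficients.

y^4 - 2*x^2 + 2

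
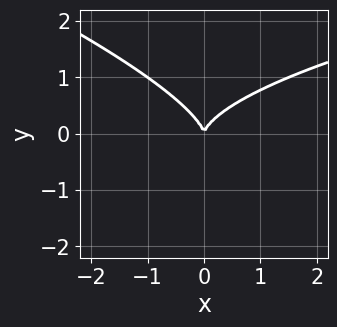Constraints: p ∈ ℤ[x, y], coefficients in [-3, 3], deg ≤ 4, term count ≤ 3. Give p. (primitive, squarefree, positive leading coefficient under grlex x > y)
First, deg p = 3. No degree-2 curve has this shape.
Next, checking where it meets the axes: it crosses the x-axis at the gridline x = 0; it meets the y-axis at y = 0 (among the integer gridlines).
Finally, these observations pin down the coefficients.

x*y^2 + 3*y^3 - 2*x^2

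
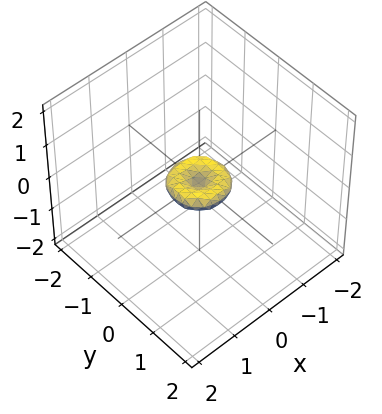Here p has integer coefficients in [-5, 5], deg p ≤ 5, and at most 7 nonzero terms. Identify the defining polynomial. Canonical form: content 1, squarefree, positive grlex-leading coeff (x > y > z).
2*x^4 + 4*x^2*y^2 + 2*y^4 - x^2 - y^2 + 3*z^2

deg p = 4. The shape is more complex than any degree-3 surface.
By symmetry, the surface is invariant under rotation about z: p = q(x² + y², z).
Reading off the gridlines: a circular section at z = 0 has radius between 0 and 1; it meets the z-axis at z = 0 (among the integer gridlines); it meets the x-axis at x = 0 (among the integer gridlines); it meets the y-axis at y = 0 (among the integer gridlines).
Solving for integer coefficients yields p as stated.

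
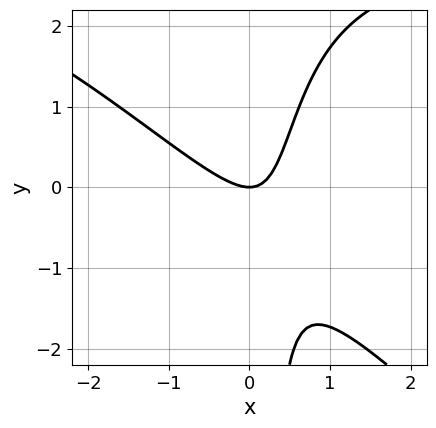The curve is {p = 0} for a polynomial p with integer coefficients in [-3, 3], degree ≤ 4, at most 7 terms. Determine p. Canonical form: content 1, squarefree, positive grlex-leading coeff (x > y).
x^2*y + x*y^2 - 3*x^2 - 3*x*y + 2*y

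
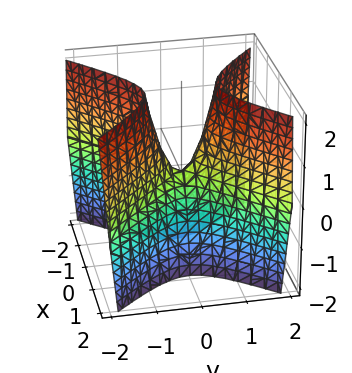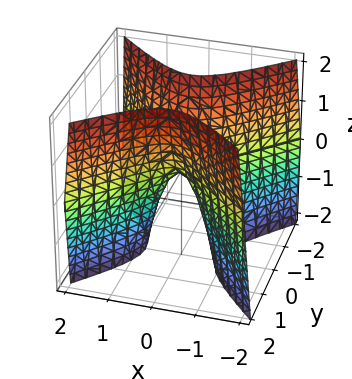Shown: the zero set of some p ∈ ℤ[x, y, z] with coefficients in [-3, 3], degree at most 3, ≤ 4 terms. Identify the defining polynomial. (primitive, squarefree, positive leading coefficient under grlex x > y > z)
Degree: a hyperbolic paraboloid; a quadric, so deg p = 2.
Symmetries: the y ↦ −y reflection is a symmetry, so y appears only in even powers; it's symmetric under x → −x, forcing even powers of x.
Checking where it meets the axes: one x-axis crossing is at x = 0; it crosses the y-axis at the gridline y = 0; it crosses the z-axis at the gridline z = 0.
The integer polynomial consistent with all of this is the stated p.

3*x^2 - 3*y^2 + z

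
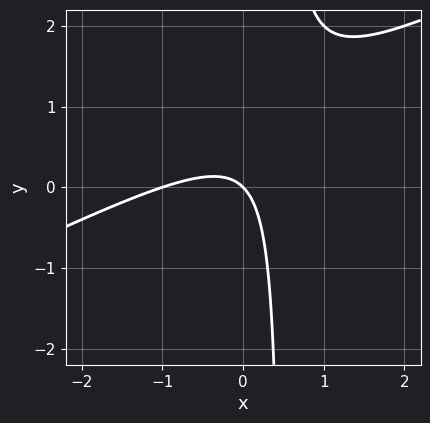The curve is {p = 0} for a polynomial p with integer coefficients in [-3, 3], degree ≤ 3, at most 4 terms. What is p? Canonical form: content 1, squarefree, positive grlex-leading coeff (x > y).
x^2 - 2*x*y + x + y

First, deg p = 2.
Next, against the integer gridlines: among the integer gridlines, it crosses the x-axis at x ∈ {-1, 0}; it meets the y-axis at y = 0 (among the integer gridlines).
Finally, putting this together gives p.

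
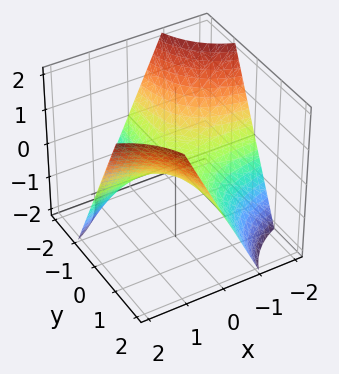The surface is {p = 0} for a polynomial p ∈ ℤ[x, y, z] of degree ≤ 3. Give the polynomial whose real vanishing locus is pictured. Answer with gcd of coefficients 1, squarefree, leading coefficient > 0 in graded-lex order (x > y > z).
x*y - z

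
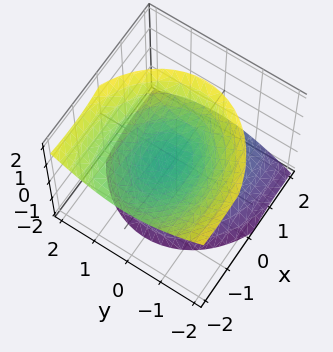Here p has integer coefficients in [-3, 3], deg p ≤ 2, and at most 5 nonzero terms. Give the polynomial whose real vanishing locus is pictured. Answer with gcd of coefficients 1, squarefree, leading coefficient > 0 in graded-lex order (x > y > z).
(a) I count 2 distinct pieces. Treating them together as one polynomial.
(b) deg p = 2. A generic line meets the surface in up to 2 points.
(c) Checking where it meets the axes: it misses every integer gridline on the x-axis; the surface avoids every integer y-axis point in the box.
(d) The integer polynomial consistent with all of this is the stated p.

2*x^2 + 3*x*z + 3*y^2 - 3*z^2 + 1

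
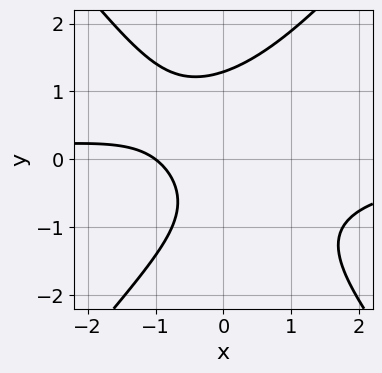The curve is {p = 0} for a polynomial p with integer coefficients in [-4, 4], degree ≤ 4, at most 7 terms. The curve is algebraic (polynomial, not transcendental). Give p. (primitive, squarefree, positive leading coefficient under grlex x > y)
3*x^2*y - 2*y^3 + 3*x + y + 3

1. deg p = 3. The shape is more complex than any degree-2 curve.
2. Reading off the gridlines: one x-axis crossing is at x = -1.
3. These observations pin down the coefficients.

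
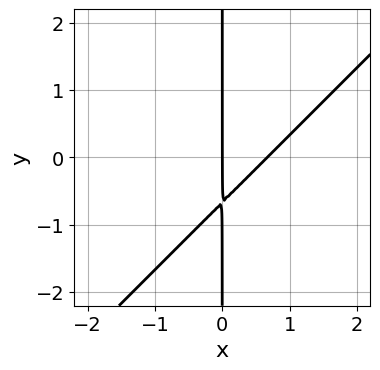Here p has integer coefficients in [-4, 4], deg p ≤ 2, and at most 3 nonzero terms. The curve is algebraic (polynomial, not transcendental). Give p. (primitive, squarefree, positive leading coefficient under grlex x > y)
First, deg p = 2.
Next, reading off the gridlines: the visible y-axis segment lies entirely on the curve; it crosses the x-axis at the gridline x = 0.
Finally, putting this together gives p.

3*x^2 - 3*x*y - 2*x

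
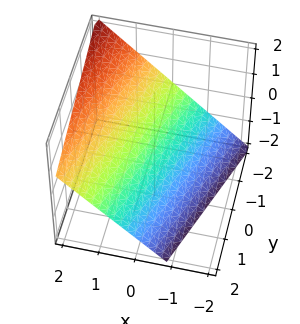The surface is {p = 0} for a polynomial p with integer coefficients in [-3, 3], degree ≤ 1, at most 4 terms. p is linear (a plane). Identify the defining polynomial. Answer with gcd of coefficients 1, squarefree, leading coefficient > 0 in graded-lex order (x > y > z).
3*x - y - 3*z - 2

The degree is 1 — the surface is flat (a plane).
Observable constraints: it crosses the y-axis at the gridline y = -2.
Together with the visible shape, these determine p as stated.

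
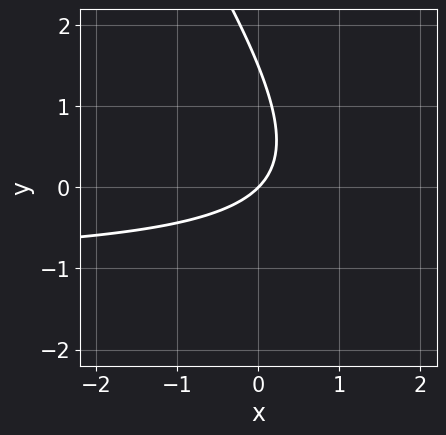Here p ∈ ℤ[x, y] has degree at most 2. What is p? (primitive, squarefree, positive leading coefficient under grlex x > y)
3*x*y + 2*y^2 + 3*x - 3*y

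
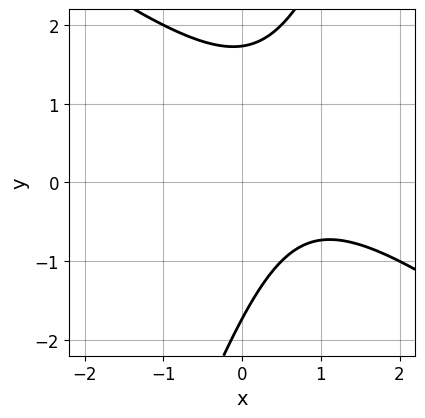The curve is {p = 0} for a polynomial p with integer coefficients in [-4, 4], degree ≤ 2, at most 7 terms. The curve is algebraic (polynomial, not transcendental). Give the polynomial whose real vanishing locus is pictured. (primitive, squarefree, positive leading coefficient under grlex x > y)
(a) The degree is 2 — the shape is more complex than any degree-1 curve.
(b) Checking where it meets the axes: it misses every integer gridline on the x-axis.
(c) Matching integer coefficients to the picture gives p.

2*x^2 + 2*x*y - y^2 - 3*x + 3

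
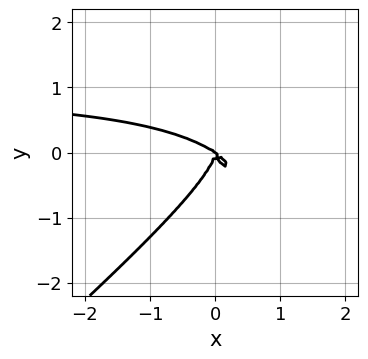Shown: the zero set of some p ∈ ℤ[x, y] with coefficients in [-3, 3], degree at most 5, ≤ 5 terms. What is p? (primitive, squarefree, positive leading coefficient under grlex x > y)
2*x^3*y - 3*y^4 - 2*x^3 - 3*x^2*y

First, the degree is 4 — the shape is more complex than any degree-3 curve.
Then, observable constraints: it meets the y-axis at y = 0 (among the integer gridlines); one x-axis crossing is at x = 0.
Finally, the integer polynomial consistent with all of this is the stated p.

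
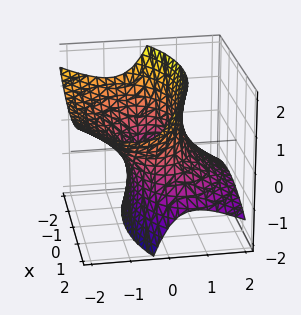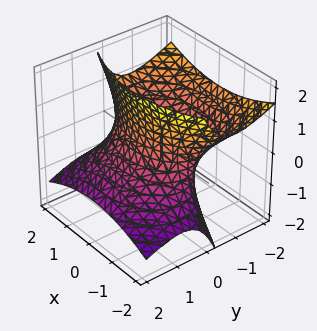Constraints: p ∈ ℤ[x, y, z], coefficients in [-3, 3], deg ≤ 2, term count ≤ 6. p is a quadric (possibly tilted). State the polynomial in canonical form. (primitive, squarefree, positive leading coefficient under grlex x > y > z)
First, deg p = 2. No degree-1 surface has this shape.
Then, against the integer gridlines: the surface avoids every integer z-axis point in the box; among the integer gridlines, it crosses the y-axis at y ∈ {-1, 1}.
Finally, putting this together gives p.

x^2 + 2*y^2 + 3*y*z - z^2 - 2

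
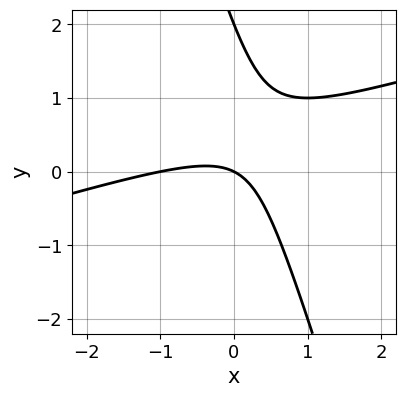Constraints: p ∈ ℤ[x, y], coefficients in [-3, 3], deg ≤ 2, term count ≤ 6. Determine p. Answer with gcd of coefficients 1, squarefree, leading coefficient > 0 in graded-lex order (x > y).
1. The degree is 2 — no degree-1 curve has this shape.
2. Against the integer gridlines: the x-axis gridline crossings are at x ∈ {-1, 0}; the y-axis gridline crossings are at y ∈ {0, 2}.
3. Together with the visible shape, these determine p as stated.

x^2 - 3*x*y - y^2 + x + 2*y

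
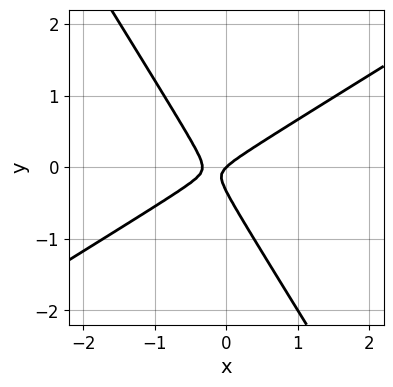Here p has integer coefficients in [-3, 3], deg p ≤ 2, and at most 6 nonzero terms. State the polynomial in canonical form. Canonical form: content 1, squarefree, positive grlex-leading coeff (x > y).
3*x^2 - 3*x*y - 3*y^2 + x - y

(a) deg p = 2. The shape is more complex than any degree-1 curve.
(b) Checking where it meets the axes: one y-axis crossing is at y = 0; it crosses the x-axis at the gridline x = 0.
(c) Solving for integer coefficients yields p as stated.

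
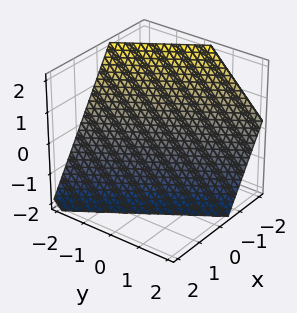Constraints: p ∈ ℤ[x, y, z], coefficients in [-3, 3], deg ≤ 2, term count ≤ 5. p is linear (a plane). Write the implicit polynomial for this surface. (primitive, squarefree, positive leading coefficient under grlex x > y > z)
3*x + 2*y + 2*z + 2

(a) Degree: every cross-section is a straight line — this is a plane, so deg p = 1.
(b) From the axis intercepts and sections: it meets the z-axis at z = -1 (among the integer gridlines); one y-axis crossing is at y = -1.
(c) Matching integer coefficients to the picture gives p.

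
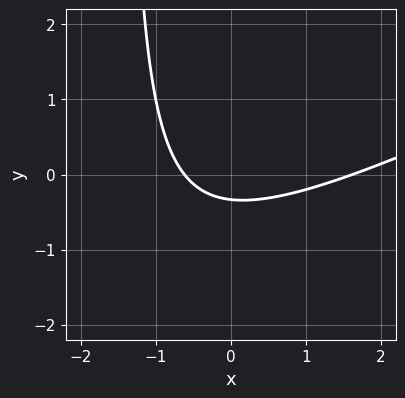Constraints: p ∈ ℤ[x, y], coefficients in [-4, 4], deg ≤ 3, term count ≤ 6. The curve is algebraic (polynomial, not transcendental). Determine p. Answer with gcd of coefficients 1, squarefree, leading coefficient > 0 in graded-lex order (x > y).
x^2 - 2*x*y - x - 3*y - 1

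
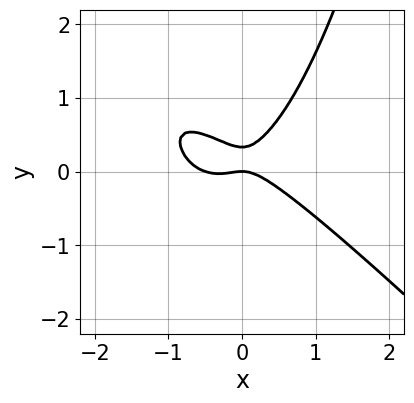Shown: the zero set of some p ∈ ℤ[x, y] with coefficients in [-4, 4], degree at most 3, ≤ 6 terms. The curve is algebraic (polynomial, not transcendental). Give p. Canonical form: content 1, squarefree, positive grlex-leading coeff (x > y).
(a) The degree is 3 — no degree-2 curve has this shape.
(b) Reading off the gridlines: it meets the y-axis at y = 0 (among the integer gridlines); one x-axis crossing is at x = 0.
(c) These observations pin down the coefficients.

2*x^3 + 2*x^2*y + x^2 - 3*y^2 + y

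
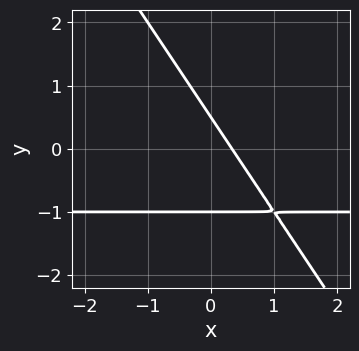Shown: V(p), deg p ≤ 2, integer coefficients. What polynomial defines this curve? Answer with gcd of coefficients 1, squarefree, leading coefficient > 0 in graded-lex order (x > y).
3*x*y + 2*y^2 + 3*x + y - 1

(a) Degree: the shape is more complex than any degree-1 curve, so deg p = 2.
(b) Against the integer gridlines: it meets the y-axis at y = -1 (among the integer gridlines).
(c) These observations pin down the coefficients.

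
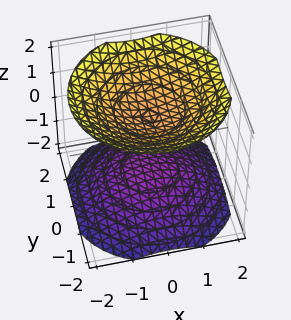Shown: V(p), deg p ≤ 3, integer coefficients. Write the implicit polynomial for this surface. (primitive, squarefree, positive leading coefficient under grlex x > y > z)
(a) I count 2 distinct pieces.
(b) Degree: the shape is more complex than any degree-1 surface, so deg p = 2.
(c) Symmetries: rotational symmetry about the z-axis ⇒ p depends on x, y only through x² + y².
(d) Reading off the gridlines: it misses every integer gridline on the y-axis; no x-intercept at any integer in the box.
(e) Solving for integer coefficients yields p as stated.

2*x^2 + 2*y^2 - 3*z^2 + 3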